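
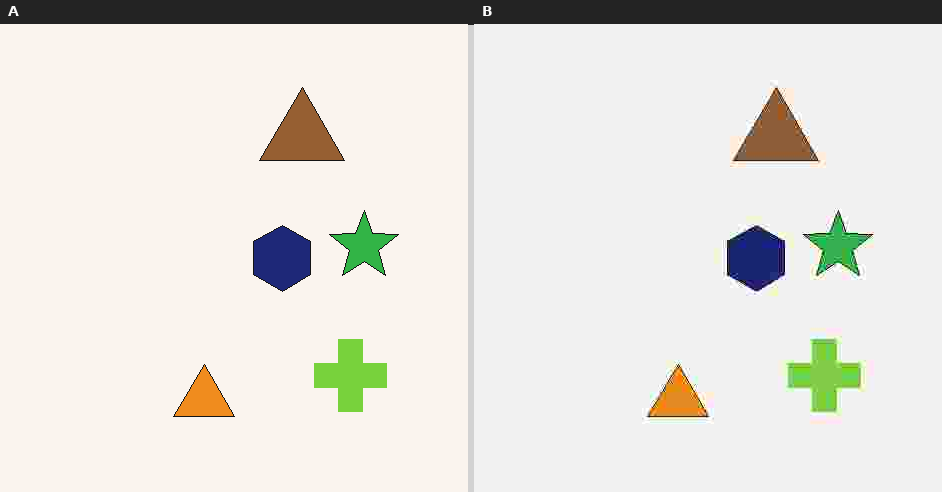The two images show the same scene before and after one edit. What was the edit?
It was degraded with heavy JPEG compression.

Blocky 8×8 compression artifacts appear around shape edges and the flat background shows ringing — characteristic JPEG degradation.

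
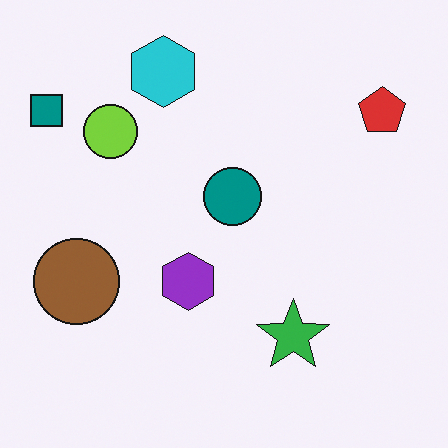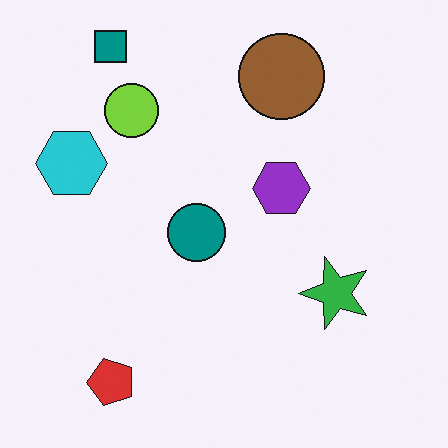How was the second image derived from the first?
The image was transposed (reflected across the top-left ↔ bottom-right diagonal).

Shapes have swapped their row and column positions — what was in the top-right is now in the bottom-left — a diagonal reflection.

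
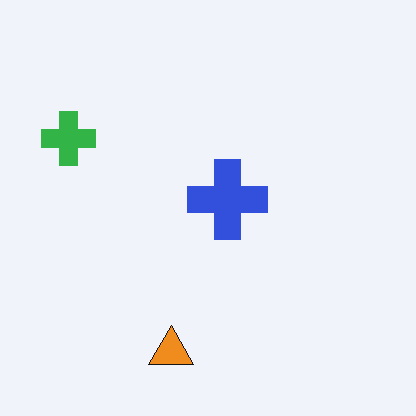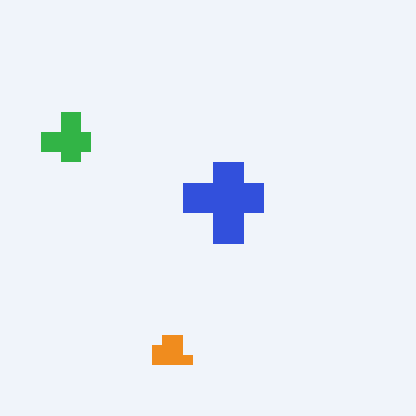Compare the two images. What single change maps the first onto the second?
This is the original image coarsely pixelated.

Shapes are reduced to large square blocks; fine edges and outlines are lost — a downscale-then-upscale (mosaic) effect.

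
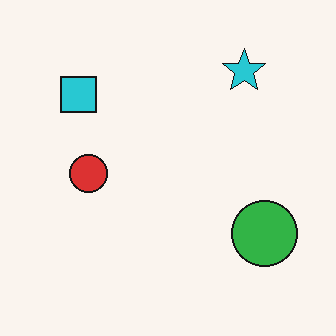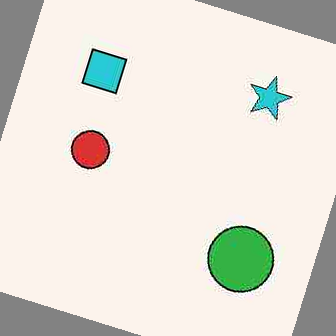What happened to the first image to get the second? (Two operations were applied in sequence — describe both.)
The transformation is: heavily JPEG-compressed with obvious blocking artifacts, then rotated clockwise by a moderate amount.

Blocky 8×8 compression artifacts appear around shape edges and the flat background shows ringing — characteristic JPEG degradation. Every shape is tilted by the same angle and the image corners show triangular fill wedges — a whole-image rotation by a non-right angle.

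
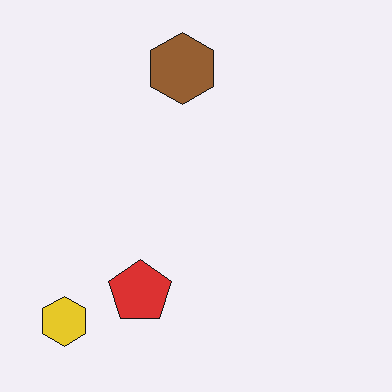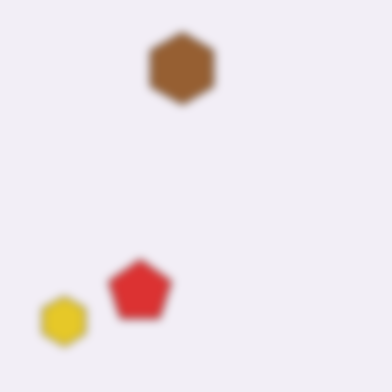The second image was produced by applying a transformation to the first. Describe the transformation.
The image was noticeably gaussian-blurred.

Shape edges and outlines are uniformly softened across the whole image.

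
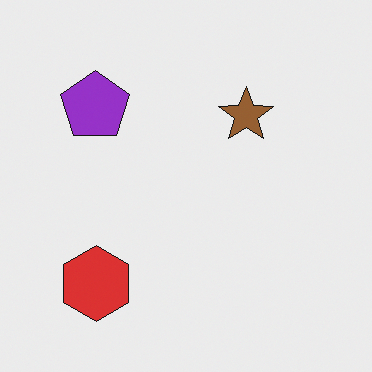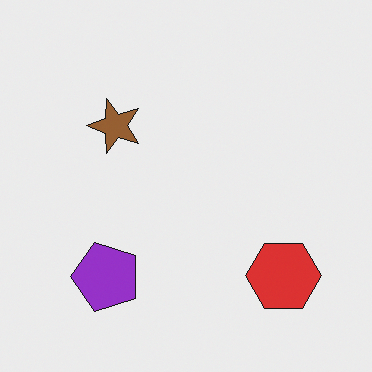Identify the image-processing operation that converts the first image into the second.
It was rotated 90° counter-clockwise.

The red hexagon sits in the bottom-left of the first image and the bottom-right of the second — consistent with a whole-image 90° counter-clockwise rotation.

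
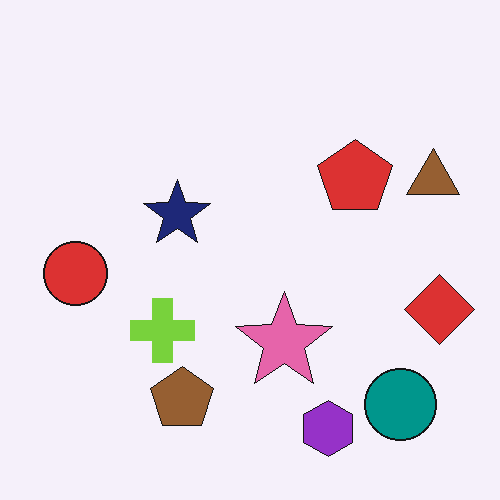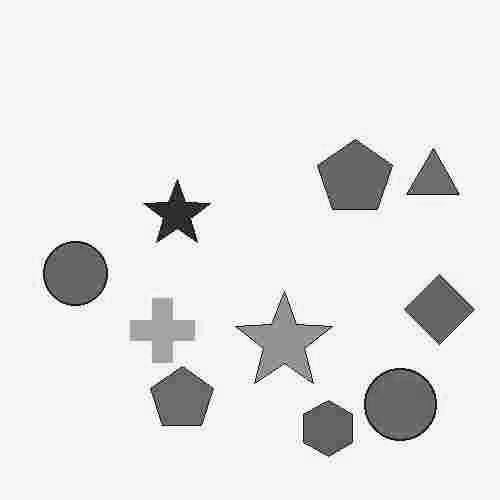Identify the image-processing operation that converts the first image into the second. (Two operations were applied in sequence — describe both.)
The transformation is: degraded with heavy JPEG compression, then converted to grayscale.

Blocky 8×8 compression artifacts appear around shape edges and the flat background shows ringing — characteristic JPEG degradation. All color is removed — every shape is now a shade of grey.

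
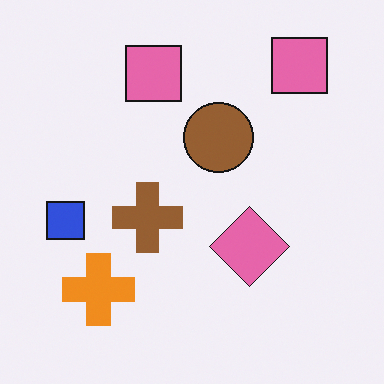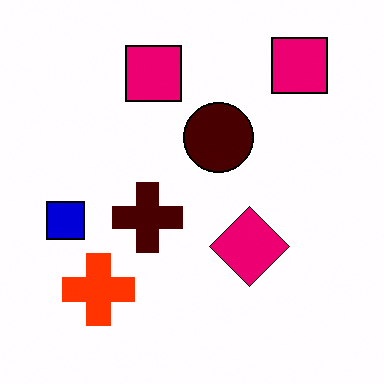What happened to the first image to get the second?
The transformation is: given much higher contrast.

Tones are pushed away from mid-grey across the whole image — a global contrast change.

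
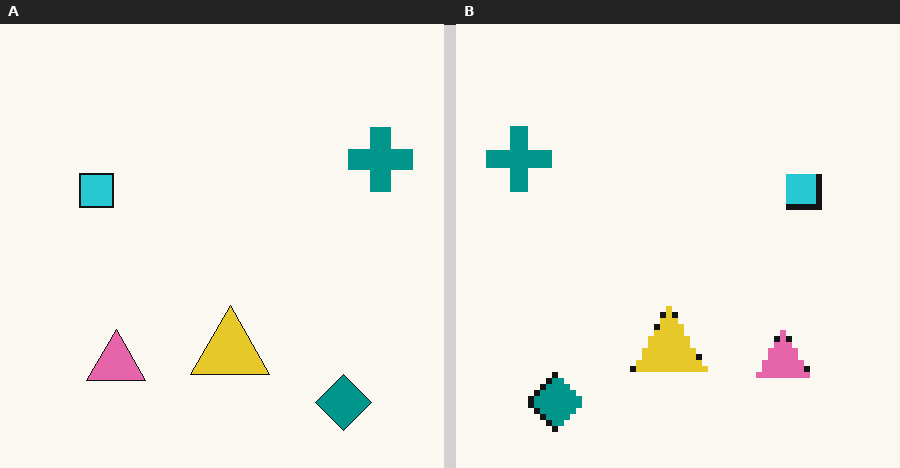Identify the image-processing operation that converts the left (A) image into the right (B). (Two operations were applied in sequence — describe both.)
It was flipped horizontally (left ↔ right), then pixelated into visible square blocks.

The teal cross is in the top-right of the left (A) image and the top-left of the right (B) — shapes on opposite sides of the vertical midline have swapped in a mirror flip. Shapes are reduced to large square blocks; fine edges and outlines are lost — a downscale-then-upscale (mosaic) effect.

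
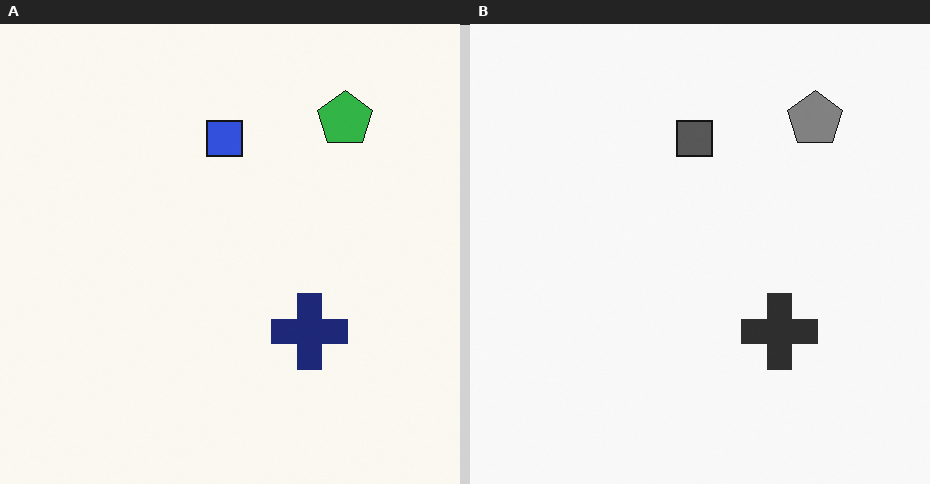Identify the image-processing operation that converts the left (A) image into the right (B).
This is the original image converted to grayscale.

All color is removed — every shape is now a shade of grey.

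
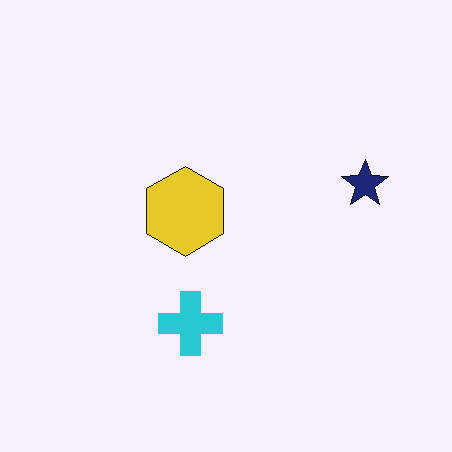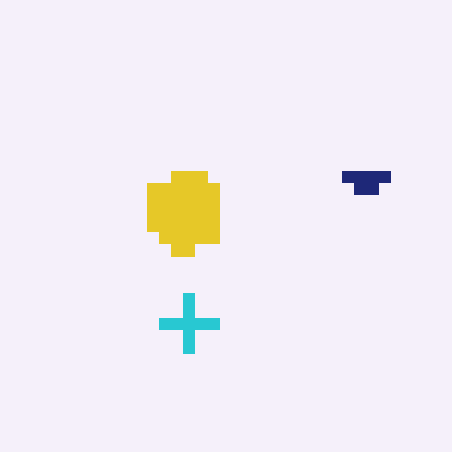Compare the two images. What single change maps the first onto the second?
Coarsely pixelated.

Shapes are reduced to large square blocks; fine edges and outlines are lost — a downscale-then-upscale (mosaic) effect.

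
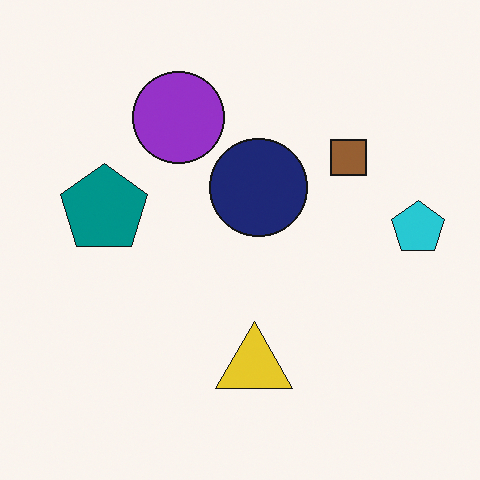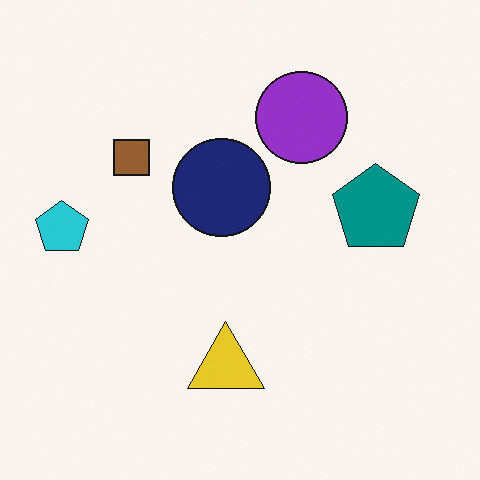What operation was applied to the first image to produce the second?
The second image is the first flipped horizontally (left ↔ right).

The cyan pentagon is in the right of the first image and the left of the second — shapes on opposite sides of the vertical midline have swapped in a mirror flip.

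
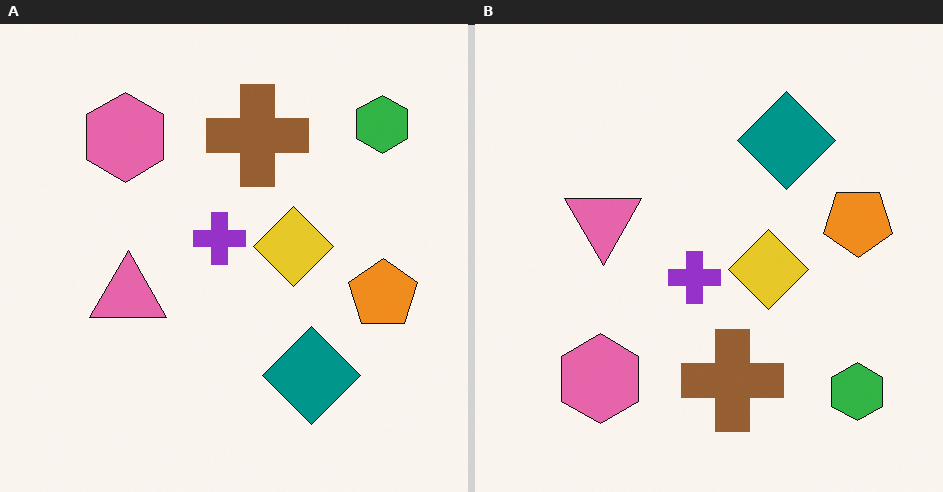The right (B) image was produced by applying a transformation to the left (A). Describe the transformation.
The right (B) image is the left (A) flipped vertically (top ↔ bottom).

The green hexagon is in the top-right of the left (A) image and the bottom-right of the right (B) — shapes on opposite sides of the horizontal midline have swapped in a mirror flip.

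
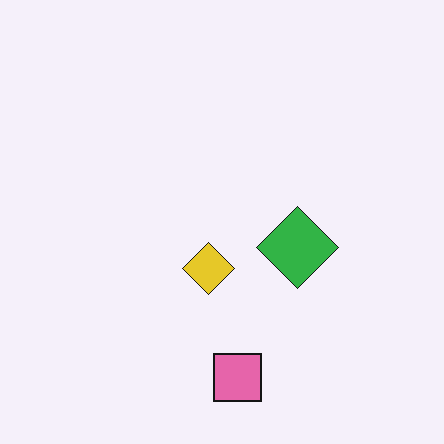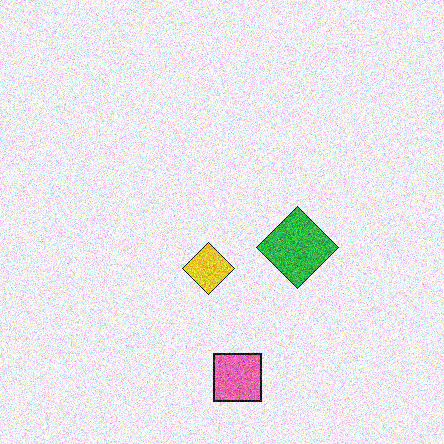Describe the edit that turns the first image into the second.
Degraded with strong gaussian noise.

Random speckle covers the whole image, including the flat background.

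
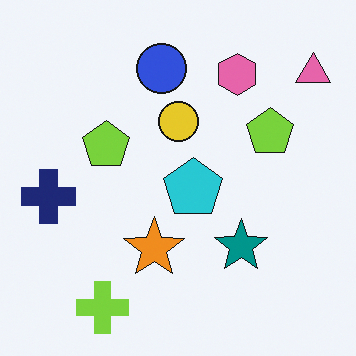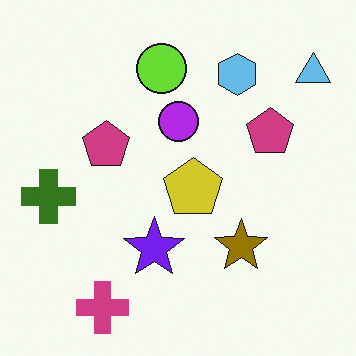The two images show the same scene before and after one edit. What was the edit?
The second image is the first hue-shifted through roughly half the color wheel.

Every shape's color has rotated by the same amount around the hue wheel — a uniform hue shift.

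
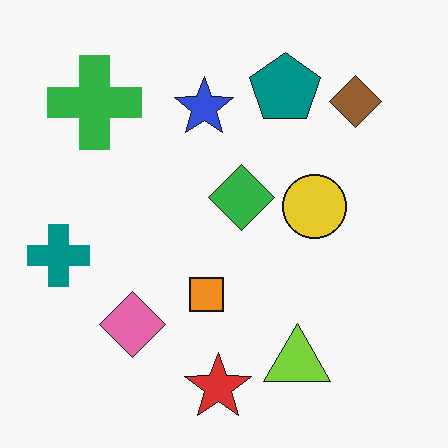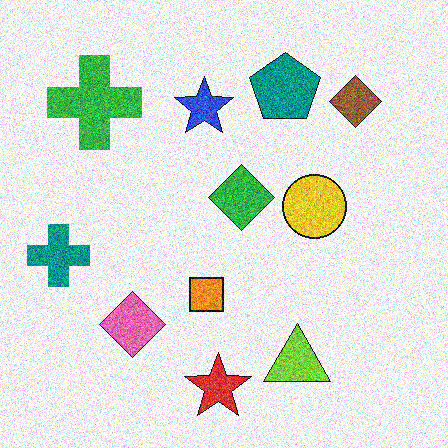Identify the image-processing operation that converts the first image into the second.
The image was degraded with strong gaussian noise.

Random speckle covers the whole image, including the flat background.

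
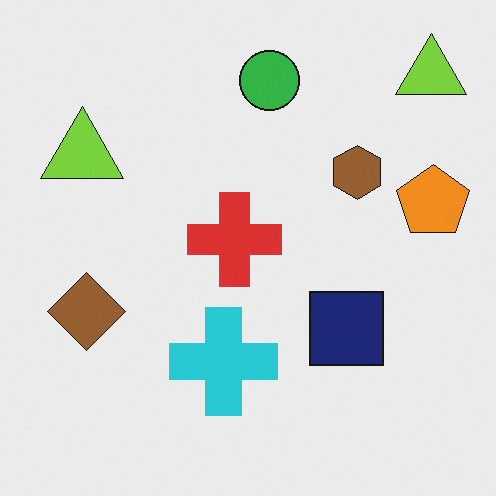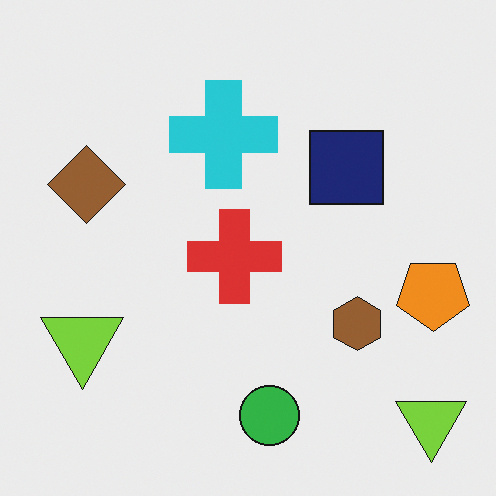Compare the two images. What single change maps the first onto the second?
It was flipped vertically (top ↔ bottom).

The green circle is in the top of the first image and the bottom of the second — shapes on opposite sides of the horizontal midline have swapped in a mirror flip.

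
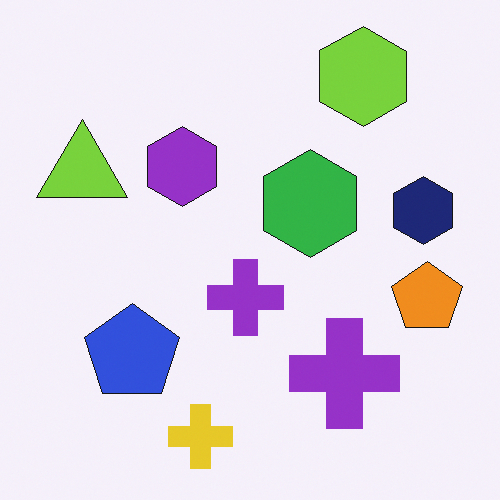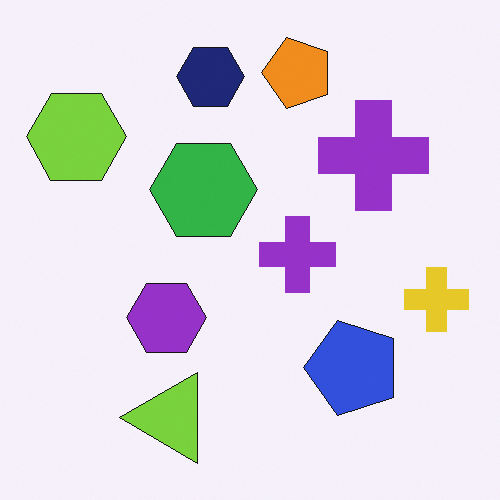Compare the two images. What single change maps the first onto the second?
The image was rotated 90° counter-clockwise.

The lime hexagon sits in the top-right of the first image and the top-left of the second — consistent with a whole-image 90° counter-clockwise rotation.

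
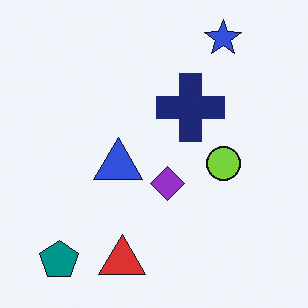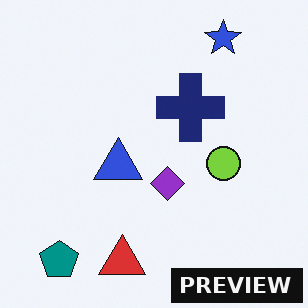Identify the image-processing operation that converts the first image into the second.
Watermarked with the text "PREVIEW" in the lower-right corner.

A dark label reading "PREVIEW" appears in the lower-right corner.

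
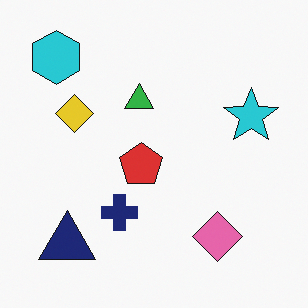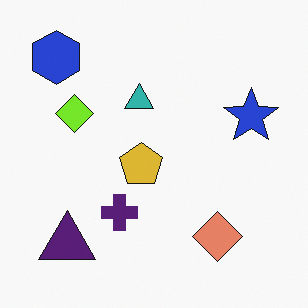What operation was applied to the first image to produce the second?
This is the original image hue-shifted slightly.

Every shape's color has rotated by the same amount around the hue wheel — a uniform hue shift.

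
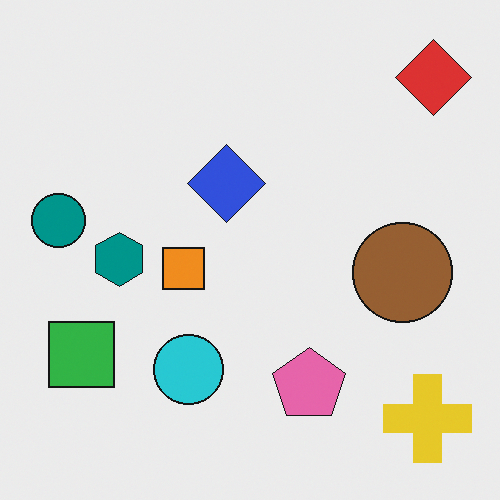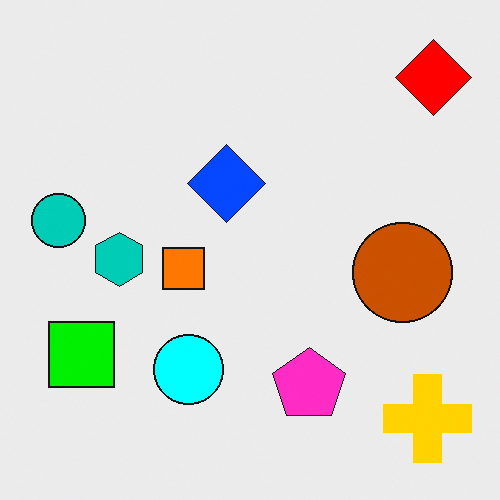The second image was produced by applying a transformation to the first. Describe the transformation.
This is the original image heavily oversaturated.

All colors are more vivid — a global saturation change.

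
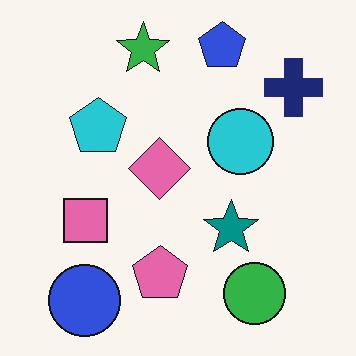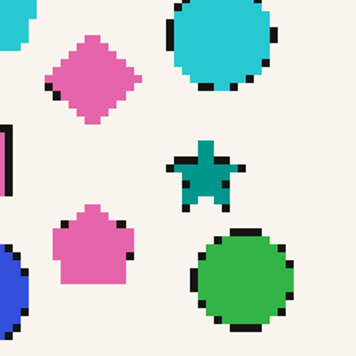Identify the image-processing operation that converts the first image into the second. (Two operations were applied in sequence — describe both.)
It was lightly pixelated (a mild mosaic effect), then cropped slightly and scaled back up.

Shapes are reduced to large square blocks; fine edges and outlines are lost — a downscale-then-upscale (mosaic) effect. The visible shapes are larger and the field of view is narrower; shapes near the original edges may be partly or wholly outside the frame — a crop-and-rescale.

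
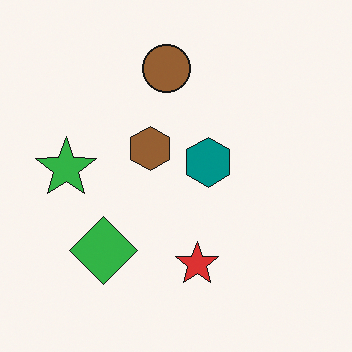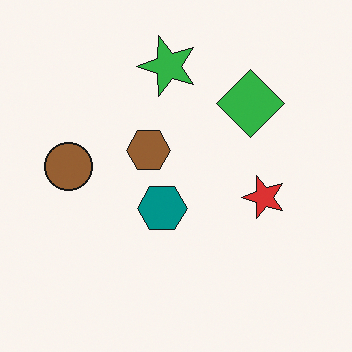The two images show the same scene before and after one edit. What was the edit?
It was transposed (reflected across the top-left ↔ bottom-right diagonal).

Shapes have swapped their row and column positions — what was in the top-right is now in the bottom-left — a diagonal reflection.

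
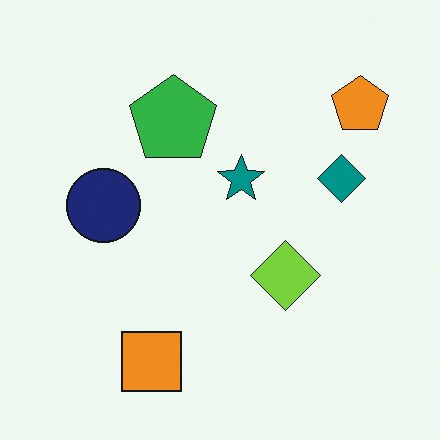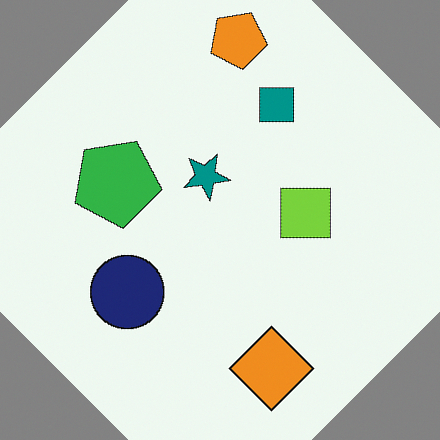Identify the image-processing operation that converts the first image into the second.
It was rotated counter-clockwise by a large amount — several tens of degrees.

Every shape is tilted by the same angle and the image corners show triangular fill wedges — a whole-image rotation by a non-right angle.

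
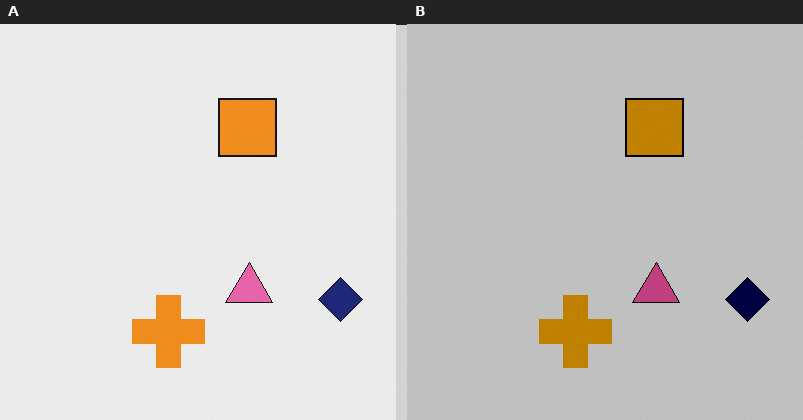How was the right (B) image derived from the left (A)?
This is the original image aggressively posterized.

Each flat color has snapped to a coarser quantized level — most visibly, the near-white background has dropped to a flat grey.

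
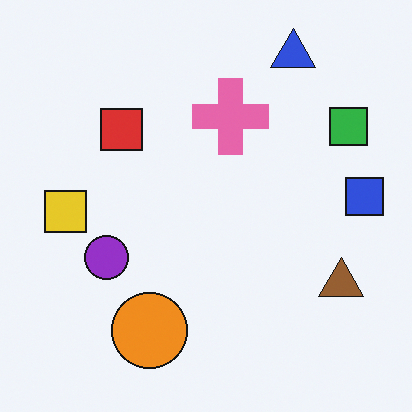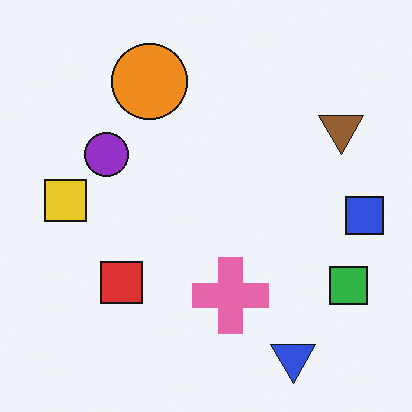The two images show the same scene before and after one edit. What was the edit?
This is the original image flipped vertically (top ↔ bottom).

The blue triangle is in the top-right of the first image and the bottom-right of the second — shapes on opposite sides of the horizontal midline have swapped in a mirror flip.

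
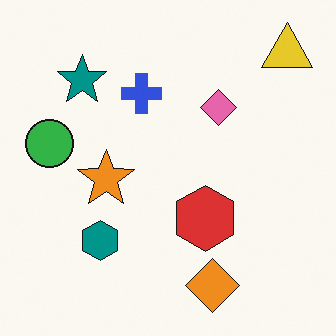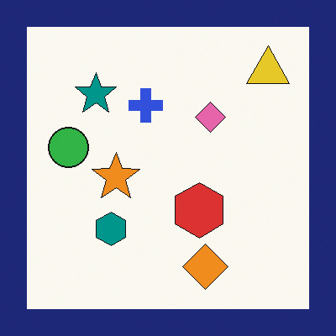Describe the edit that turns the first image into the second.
The image was framed with a navy border.

A solid navy frame runs around the edge of the second image, with the content slightly shrunk inside it.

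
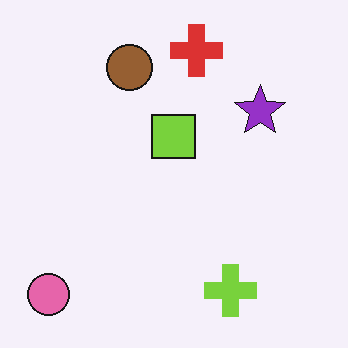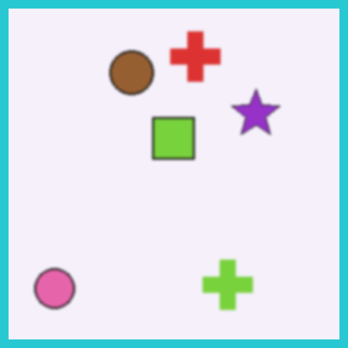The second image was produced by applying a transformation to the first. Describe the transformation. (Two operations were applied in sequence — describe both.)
This is the original image given a subtle gaussian blur, then framed with a cyan border.

Shape edges and outlines are uniformly softened across the whole image. A solid cyan frame runs around the edge of the second image, with the content slightly shrunk inside it.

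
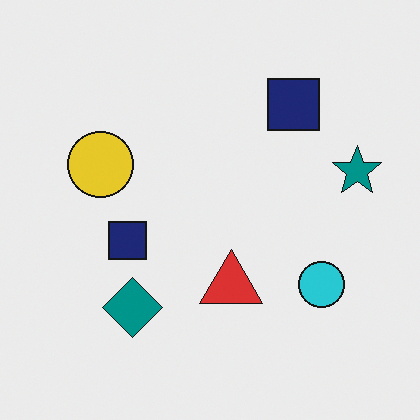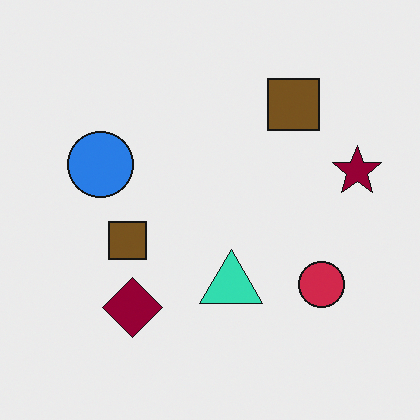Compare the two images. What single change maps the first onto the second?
It was hue-shifted by a large amount.

Every shape's color has rotated by the same amount around the hue wheel — a uniform hue shift.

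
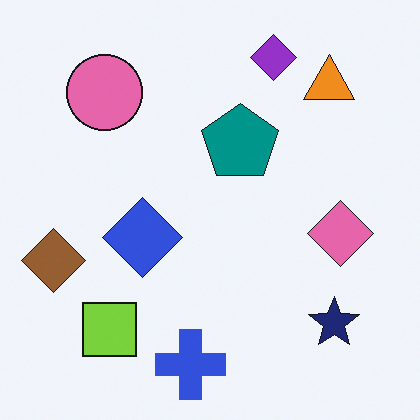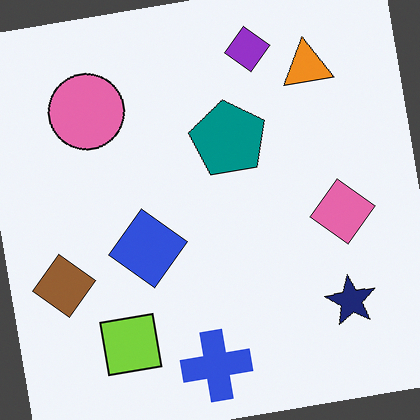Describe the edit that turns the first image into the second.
The transformation is: rotated counter-clockwise by a slight angle.

Every shape is tilted by the same angle and the image corners show triangular fill wedges — a whole-image rotation by a non-right angle.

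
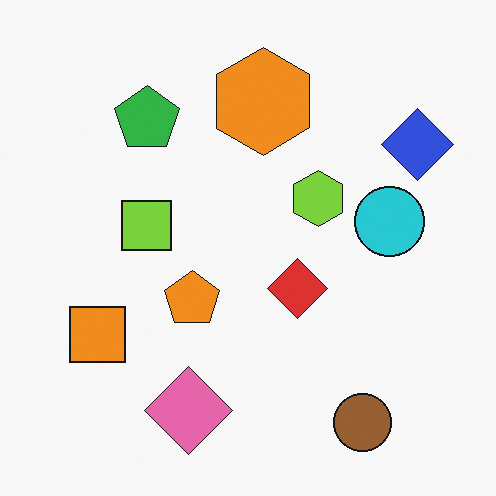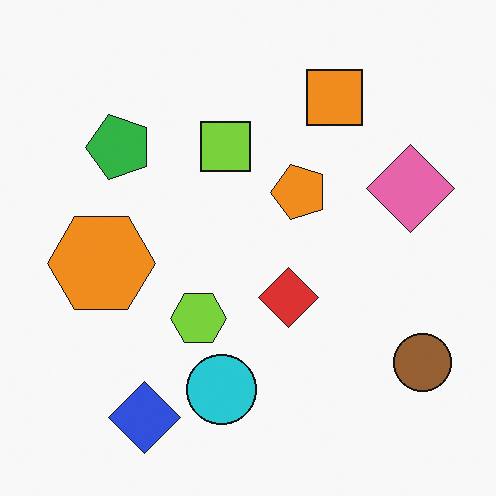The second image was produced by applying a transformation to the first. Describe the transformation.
It was transposed (reflected across the top-left ↔ bottom-right diagonal).

Shapes have swapped their row and column positions — what was in the top-right is now in the bottom-left — a diagonal reflection.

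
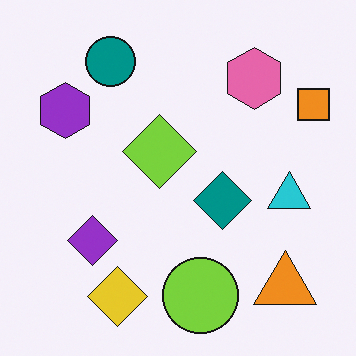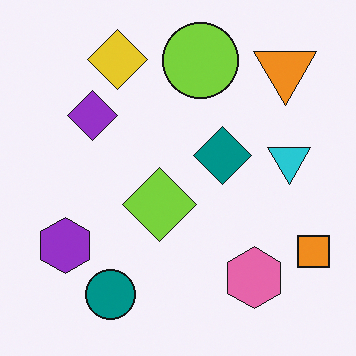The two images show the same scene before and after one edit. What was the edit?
The image was flipped vertically (top ↔ bottom).

The yellow diamond is in the bottom-left of the first image and the top-left of the second — shapes on opposite sides of the horizontal midline have swapped in a mirror flip.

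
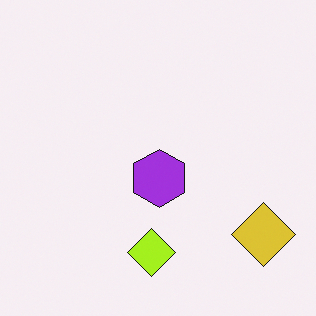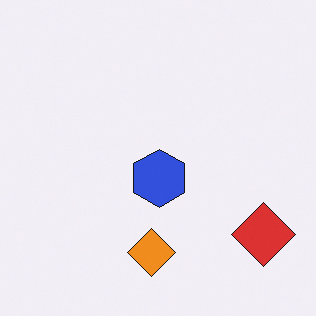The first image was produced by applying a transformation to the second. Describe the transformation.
This is the original image hue-shifted slightly.

Every shape's color has rotated by the same amount around the hue wheel — a uniform hue shift.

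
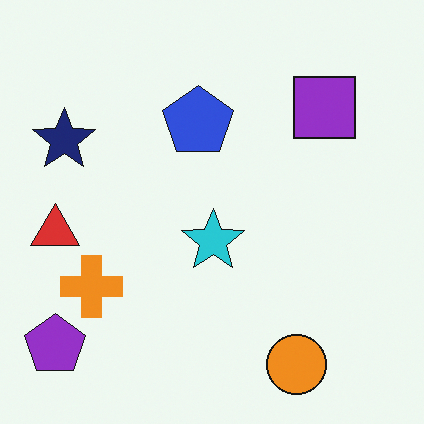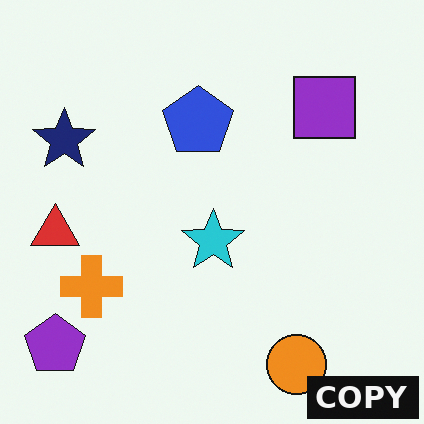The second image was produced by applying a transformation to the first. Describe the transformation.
The image was watermarked with the text "COPY" in the lower-right corner.

A dark label reading "COPY" appears in the lower-right corner.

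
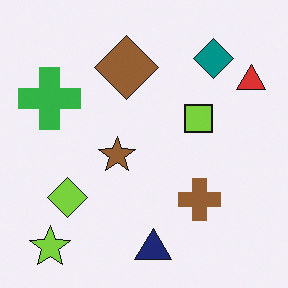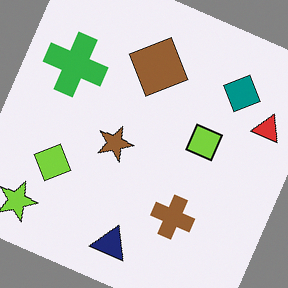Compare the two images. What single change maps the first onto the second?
It was rotated clockwise by a moderate amount.

Every shape is tilted by the same angle and the image corners show triangular fill wedges — a whole-image rotation by a non-right angle.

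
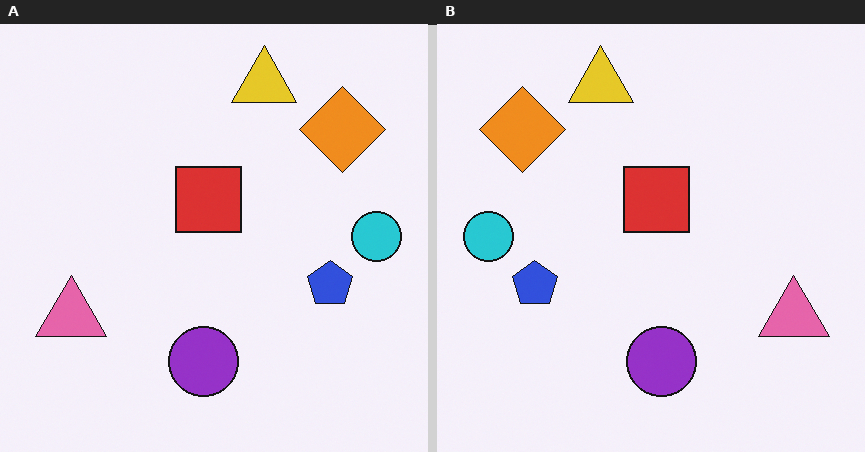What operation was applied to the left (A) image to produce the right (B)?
The transformation is: flipped horizontally (left ↔ right).

The cyan circle is in the right of the left (A) image and the left of the right (B) — shapes on opposite sides of the vertical midline have swapped in a mirror flip.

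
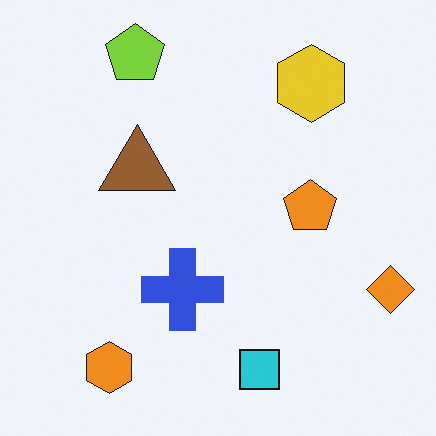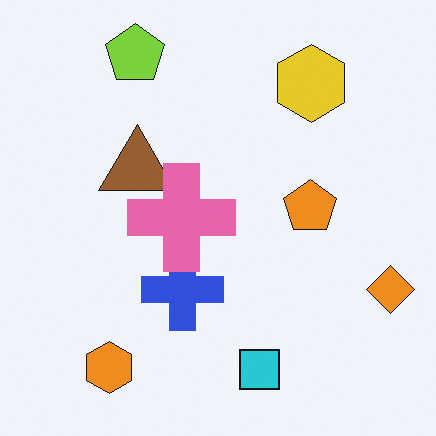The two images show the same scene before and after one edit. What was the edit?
Overlaid with an additional pink cross.

A pink cross appears in the second image that is absent from the first.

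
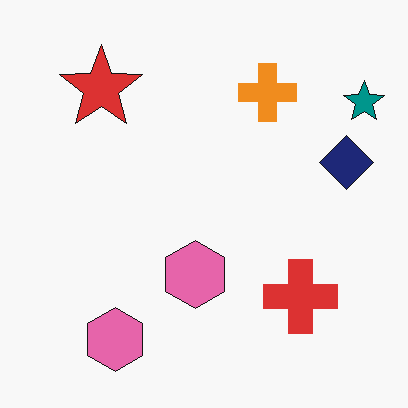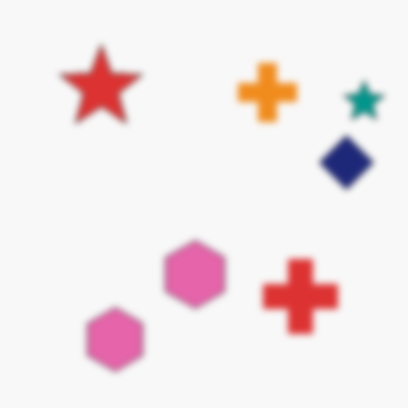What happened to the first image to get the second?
This is the original image moderately blurred.

Shape edges and outlines are uniformly softened across the whole image.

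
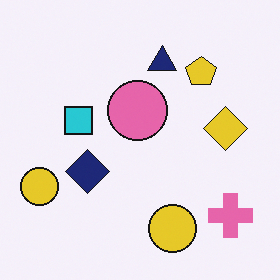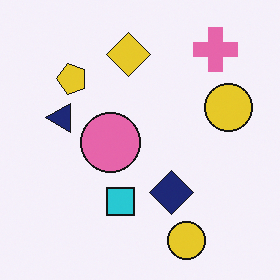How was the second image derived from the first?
The second image is the first rotated 90° counter-clockwise.

The pink cross sits in the bottom-right of the first image and the top-right of the second — consistent with a whole-image 90° counter-clockwise rotation.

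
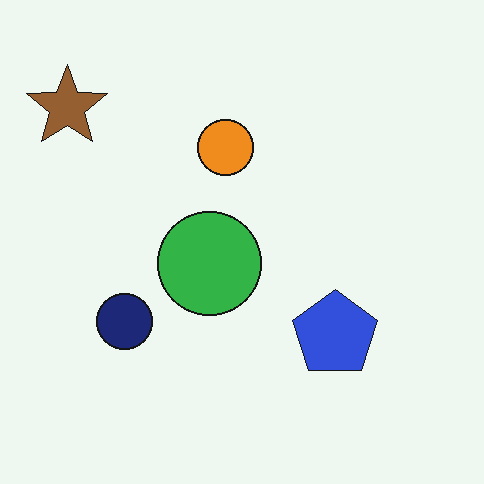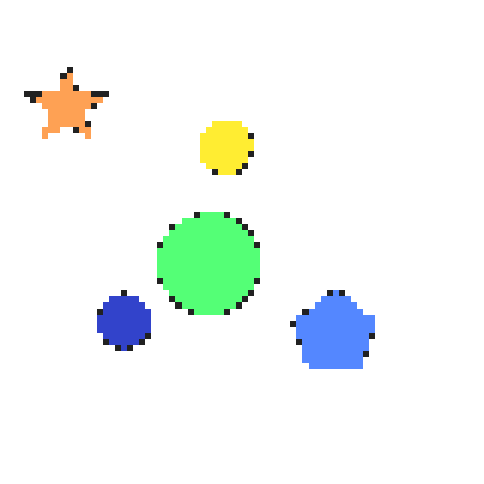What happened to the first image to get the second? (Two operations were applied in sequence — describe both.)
The second image is the first substantially brightened, then pixelated into visible square blocks.

Every pixel — background and shapes alike — is uniformly brightened. Shapes are reduced to large square blocks; fine edges and outlines are lost — a downscale-then-upscale (mosaic) effect.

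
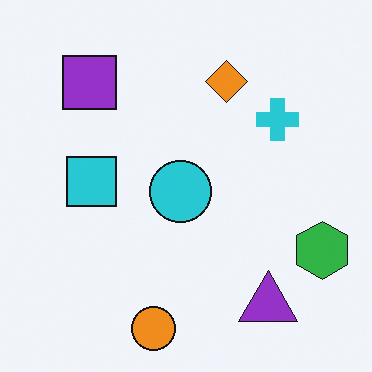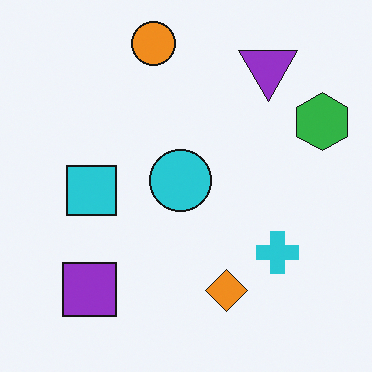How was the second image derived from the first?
The transformation is: flipped vertically (top ↔ bottom).

The orange circle is in the bottom of the first image and the top of the second — shapes on opposite sides of the horizontal midline have swapped in a mirror flip.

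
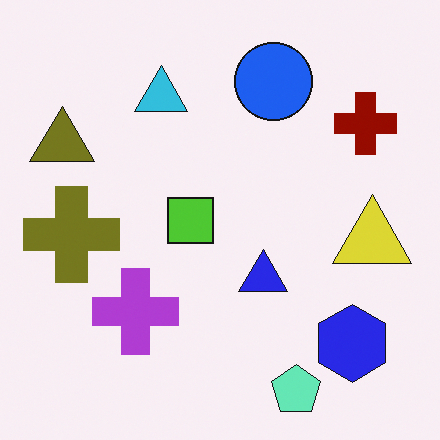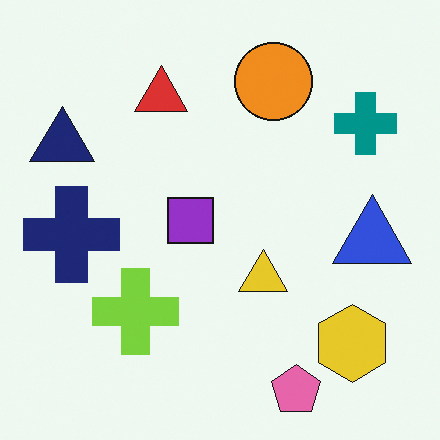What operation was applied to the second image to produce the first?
The transformation is: hue-shifted through roughly half the color wheel.

Every shape's color has rotated by the same amount around the hue wheel — a uniform hue shift.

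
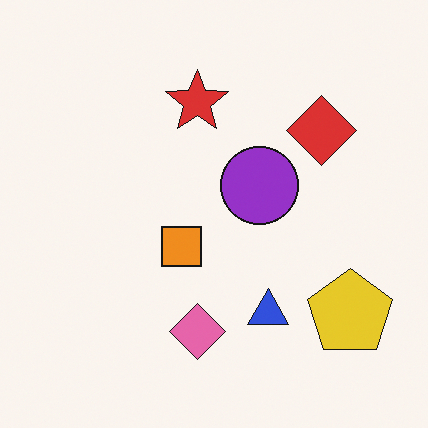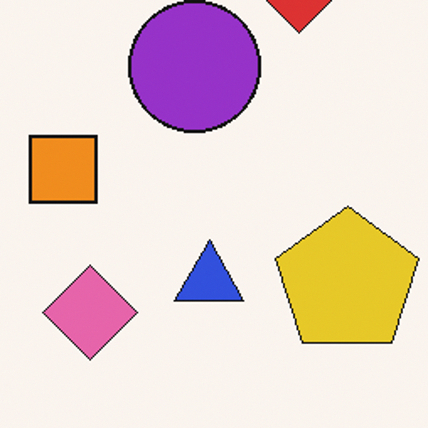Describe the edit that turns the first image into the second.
The transformation is: cropped to a noticeably smaller region and rescaled.

The visible shapes are larger and the field of view is narrower; shapes near the original edges may be partly or wholly outside the frame — a crop-and-rescale.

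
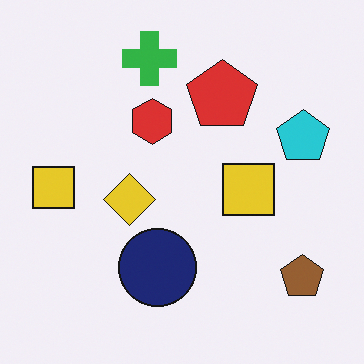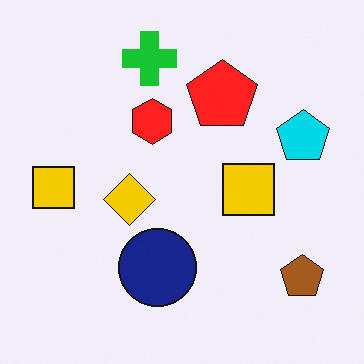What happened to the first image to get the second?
The second image is the first slightly oversaturated.

All colors are more vivid — a global saturation change.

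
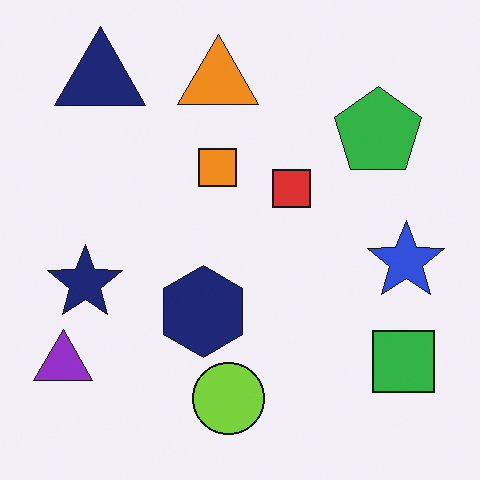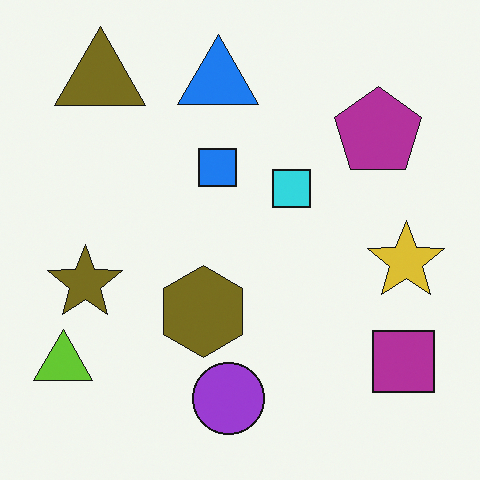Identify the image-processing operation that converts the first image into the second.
Hue-shifted through roughly half the color wheel.

Every shape's color has rotated by the same amount around the hue wheel — a uniform hue shift.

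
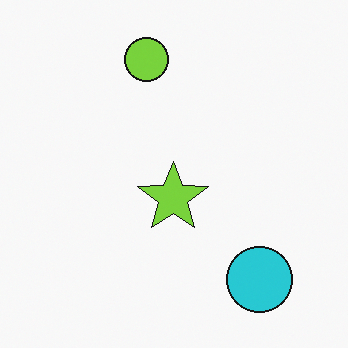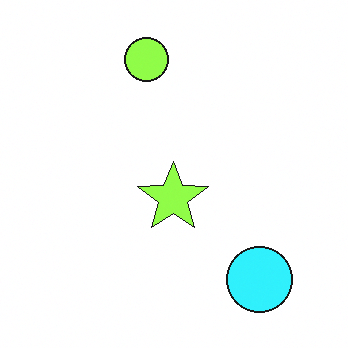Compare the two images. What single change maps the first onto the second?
The second image is the first brightened a little.

Every pixel — background and shapes alike — is uniformly brightened.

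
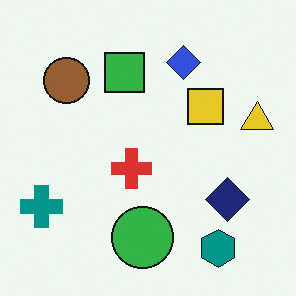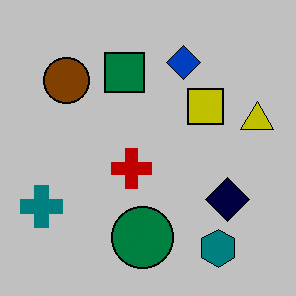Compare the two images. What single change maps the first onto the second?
The second image is the first aggressively posterized.

Each flat color has snapped to a coarser quantized level — most visibly, the near-white background has dropped to a flat grey.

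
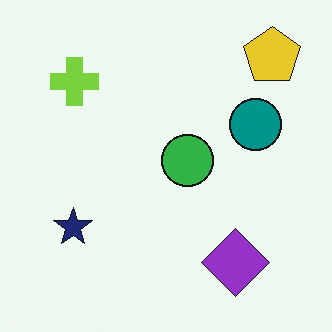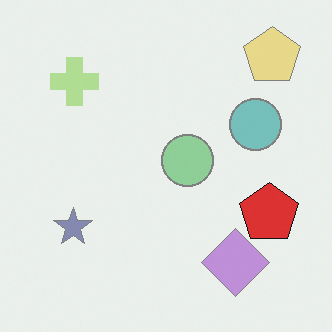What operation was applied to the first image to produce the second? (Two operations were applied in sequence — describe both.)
The image was given much lower contrast, then overlaid with an additional red pentagon.

Tones are pushed toward mid-grey across the whole image — a global contrast change. A red pentagon appears in the second image that is absent from the first.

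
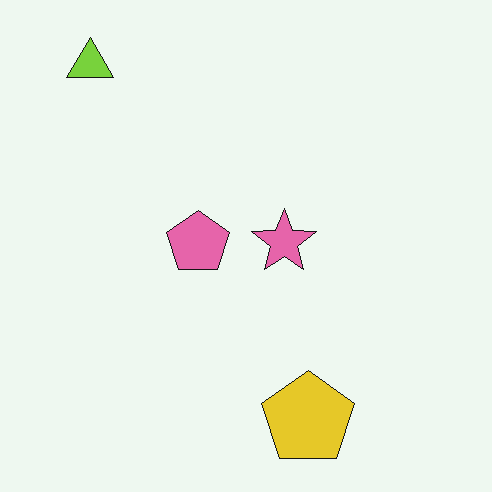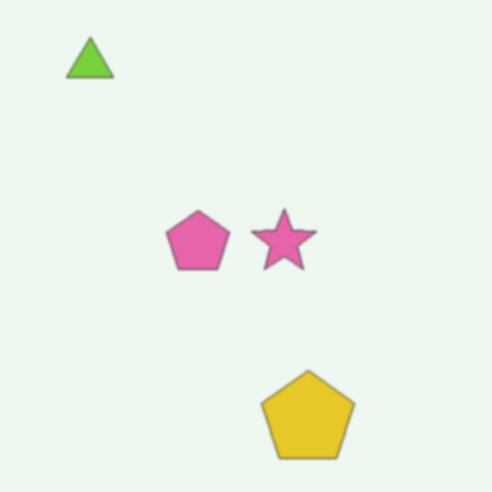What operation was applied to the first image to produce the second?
The transformation is: given a subtle gaussian blur.

Shape edges and outlines are uniformly softened across the whole image.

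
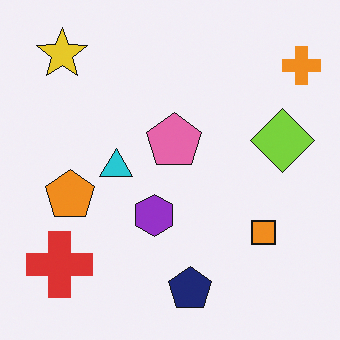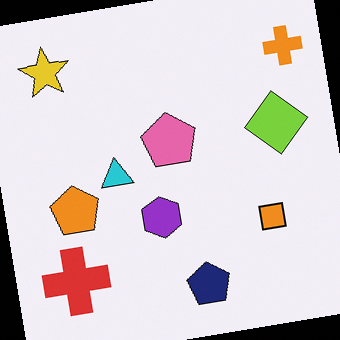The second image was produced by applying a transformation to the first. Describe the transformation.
The transformation is: rotated counter-clockwise by a few degrees.

Every shape is tilted by the same angle and the image corners show triangular fill wedges — a whole-image rotation by a non-right angle.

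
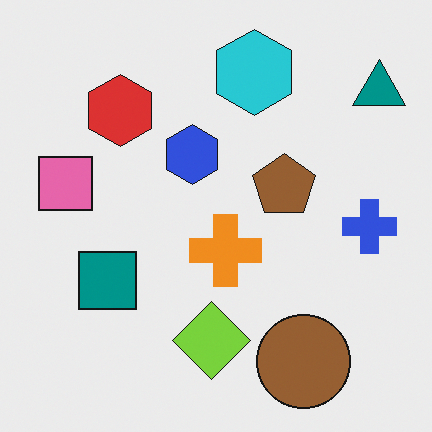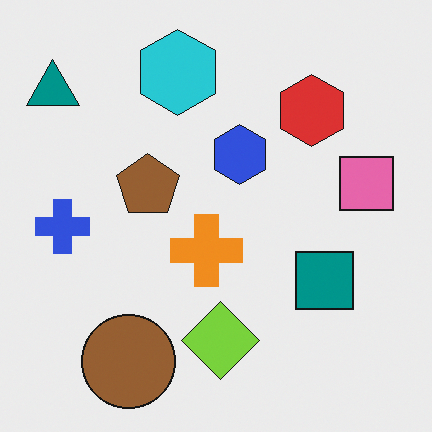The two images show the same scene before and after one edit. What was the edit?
The image was flipped horizontally (left ↔ right).

The teal triangle is in the top-right of the first image and the top-left of the second — shapes on opposite sides of the vertical midline have swapped in a mirror flip.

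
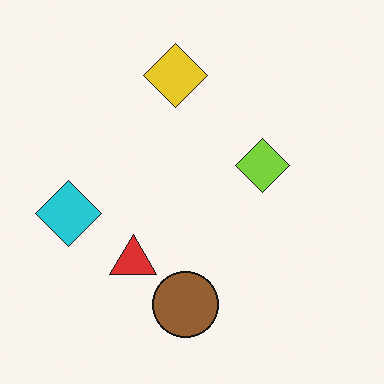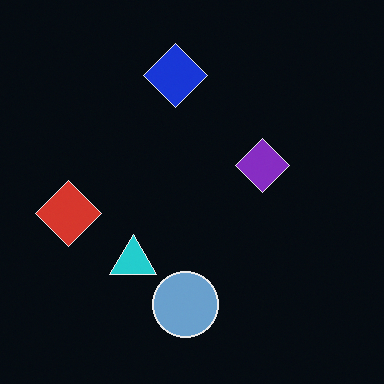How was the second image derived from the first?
It was color-inverted (negative).

The light background has become dark and every shape's color is its complement — a photographic negative.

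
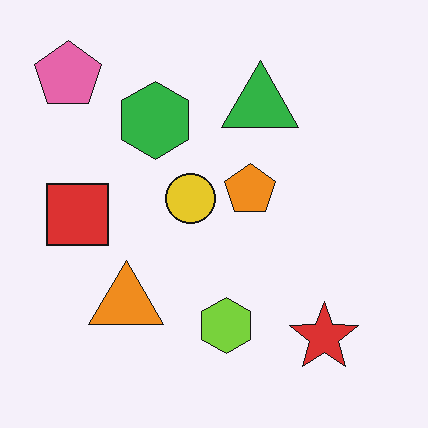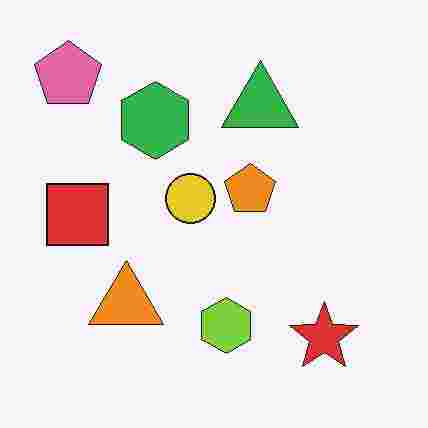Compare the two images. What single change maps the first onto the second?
The second image is the first degraded with heavy JPEG compression.

Blocky 8×8 compression artifacts appear around shape edges and the flat background shows ringing — characteristic JPEG degradation.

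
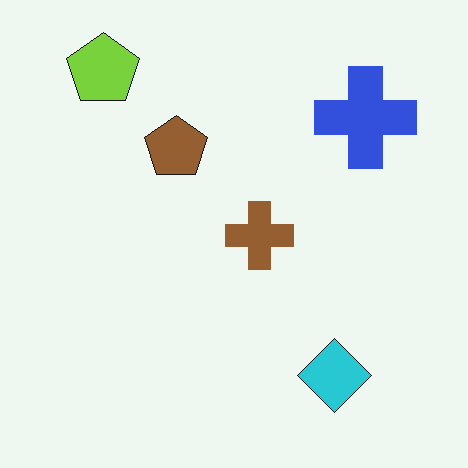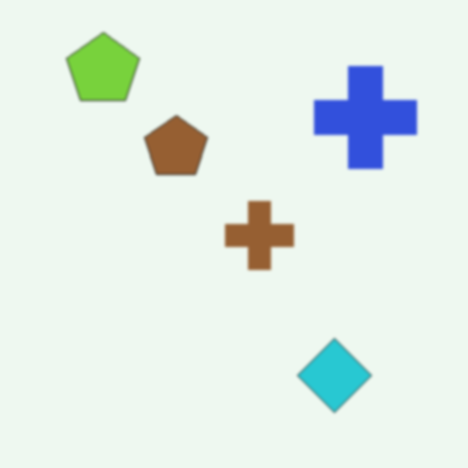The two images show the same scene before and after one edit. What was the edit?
The image was given a subtle gaussian blur.

Shape edges and outlines are uniformly softened across the whole image.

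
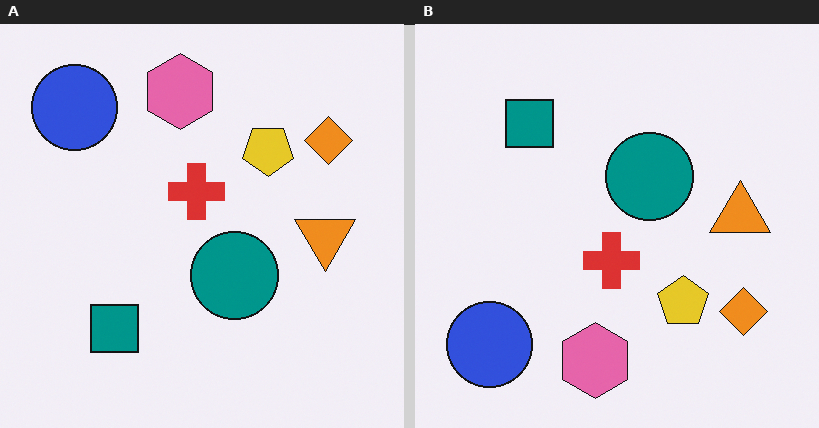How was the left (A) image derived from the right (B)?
The image was flipped vertically (top ↔ bottom).

The pink hexagon is in the bottom of the right (B) image and the top of the left (A) — shapes on opposite sides of the horizontal midline have swapped in a mirror flip.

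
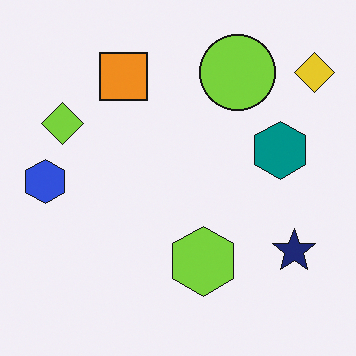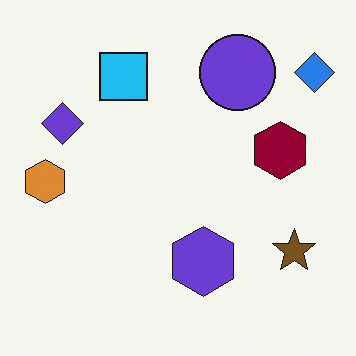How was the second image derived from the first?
The transformation is: hue-shifted through roughly half the color wheel.

Every shape's color has rotated by the same amount around the hue wheel — a uniform hue shift.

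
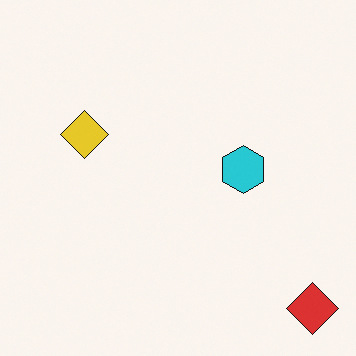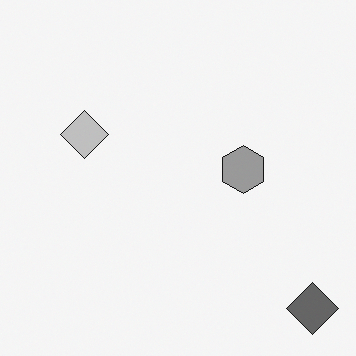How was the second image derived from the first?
The second image is the first converted to grayscale.

All color is removed — every shape is now a shade of grey.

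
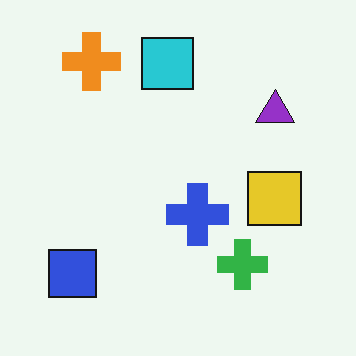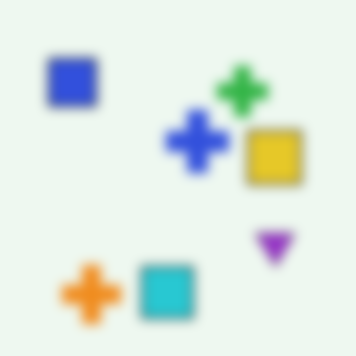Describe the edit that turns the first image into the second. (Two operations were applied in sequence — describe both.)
The image was flipped vertically (top ↔ bottom), then strongly gaussian-blurred.

The orange cross is in the top-left of the first image and the bottom-left of the second — shapes on opposite sides of the horizontal midline have swapped in a mirror flip. Shape edges and outlines are uniformly softened across the whole image.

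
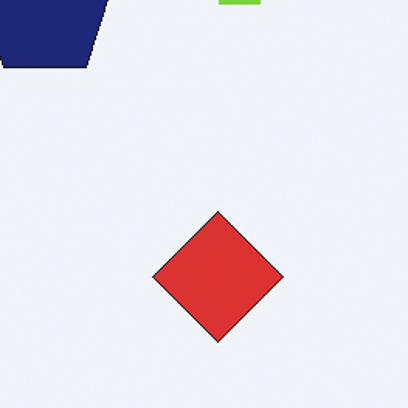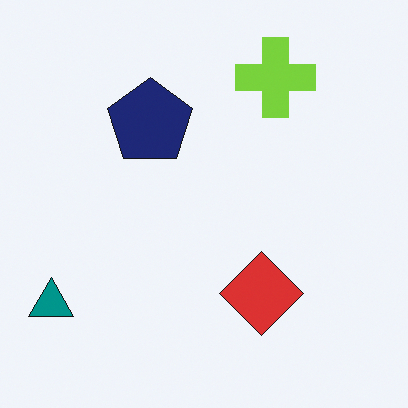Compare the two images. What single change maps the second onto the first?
The first image is the second cropped to a modestly smaller region and rescaled.

The visible shapes are larger and the field of view is narrower; shapes near the original edges may be partly or wholly outside the frame — a crop-and-rescale.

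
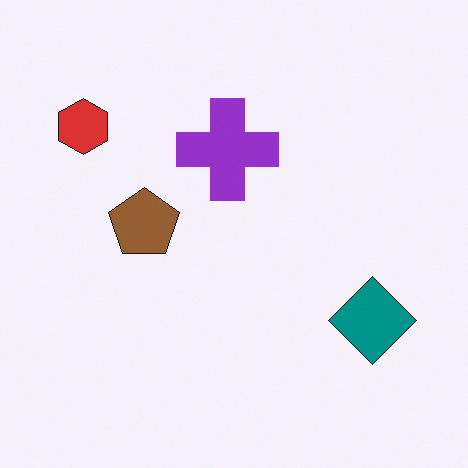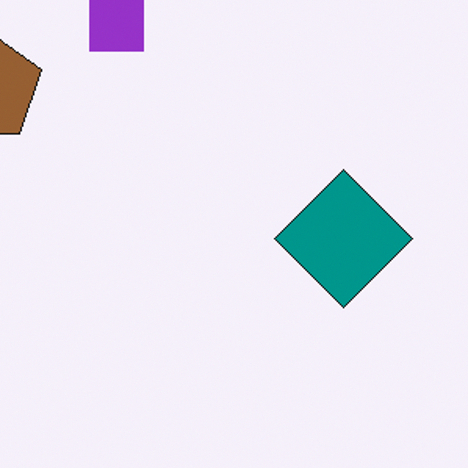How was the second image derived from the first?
The image was cropped to a modestly smaller region and rescaled.

The visible shapes are larger and the field of view is narrower; shapes near the original edges may be partly or wholly outside the frame — a crop-and-rescale.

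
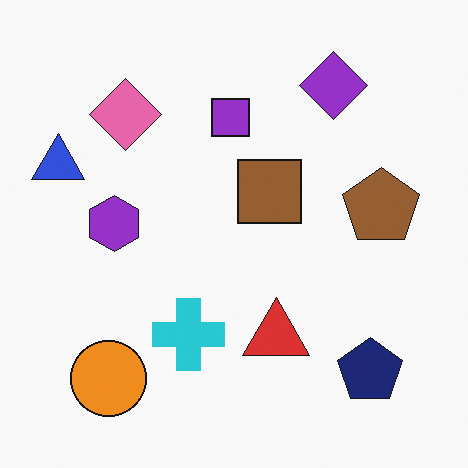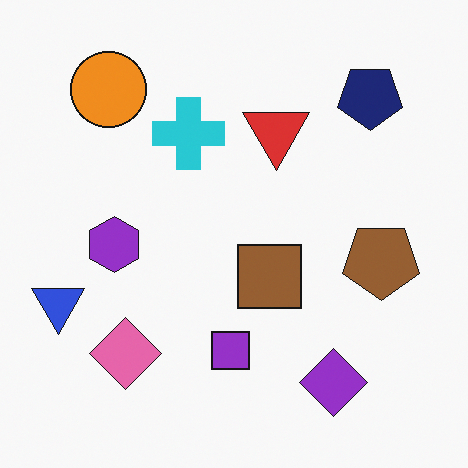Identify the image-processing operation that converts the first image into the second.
Flipped vertically (top ↔ bottom).

The purple diamond is in the top-right of the first image and the bottom-right of the second — shapes on opposite sides of the horizontal midline have swapped in a mirror flip.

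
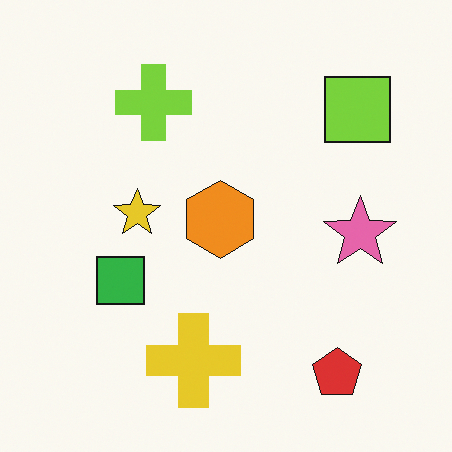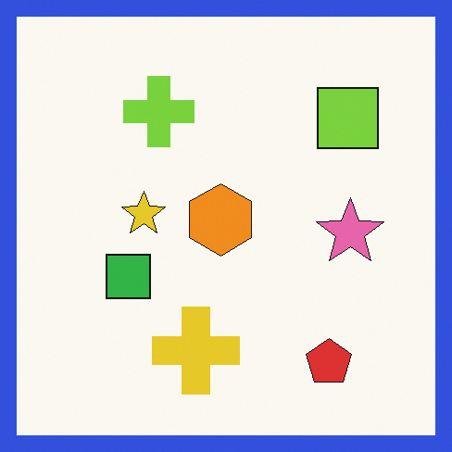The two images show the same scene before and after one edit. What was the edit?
The second image is the first framed with a blue border.

A solid blue frame runs around the edge of the second image, with the content slightly shrunk inside it.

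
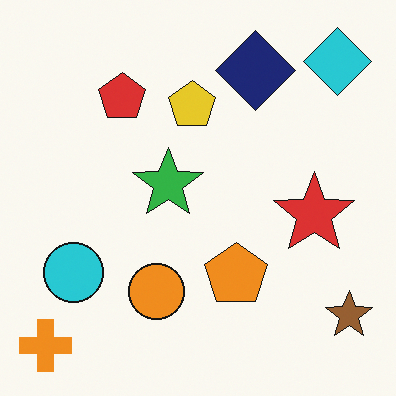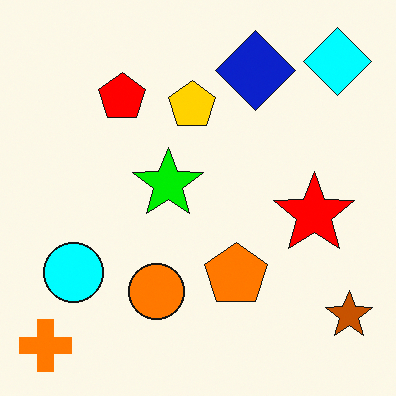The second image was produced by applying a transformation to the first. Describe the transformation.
The second image is the first made much more vivid (saturation change).

All colors are more vivid — a global saturation change.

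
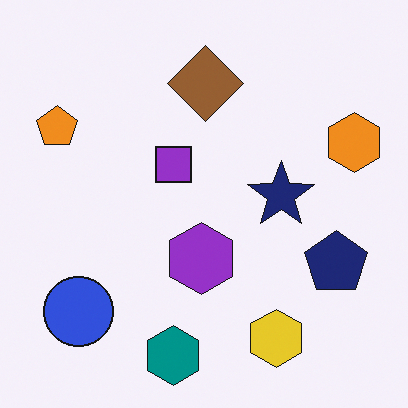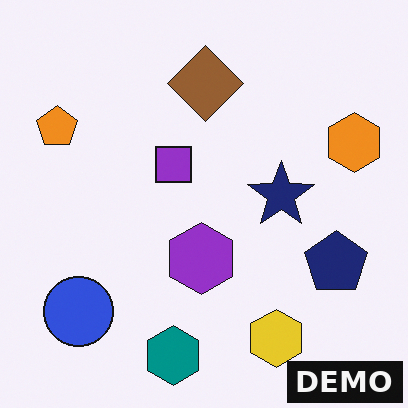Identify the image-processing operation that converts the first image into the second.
The image was watermarked with the text "DEMO" in the lower-right corner.

A dark label reading "DEMO" appears in the lower-right corner.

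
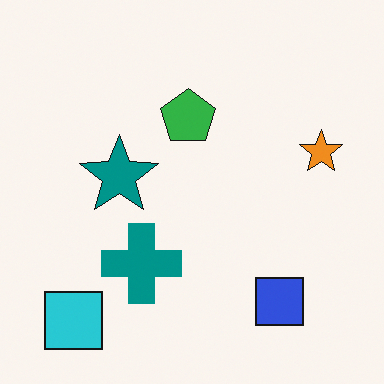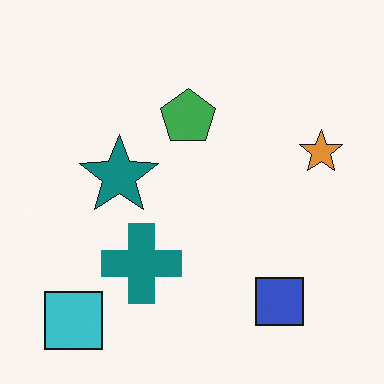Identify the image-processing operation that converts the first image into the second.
Slightly desaturated.

All colors are more muted and greyish — a global saturation change.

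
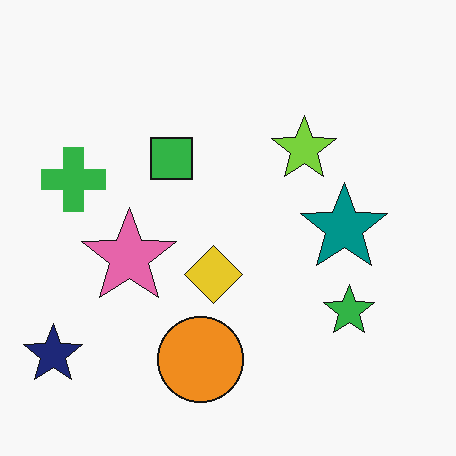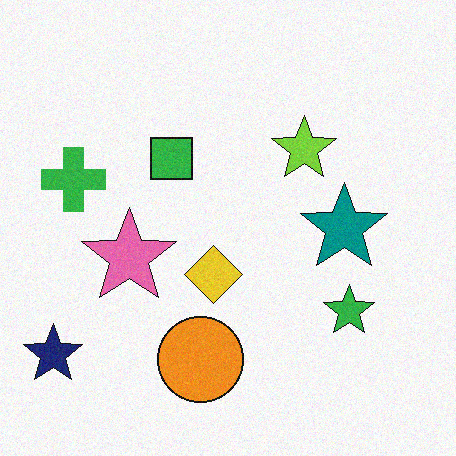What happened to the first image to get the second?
Degraded with a light layer of grain.

Random speckle covers the whole image, including the flat background.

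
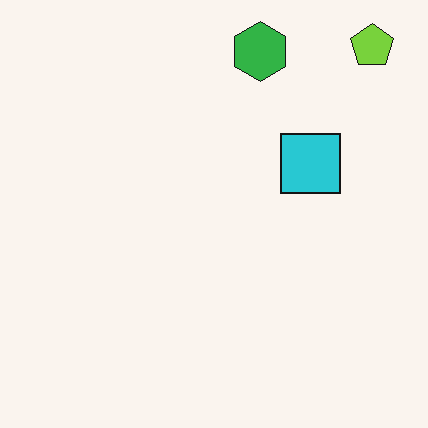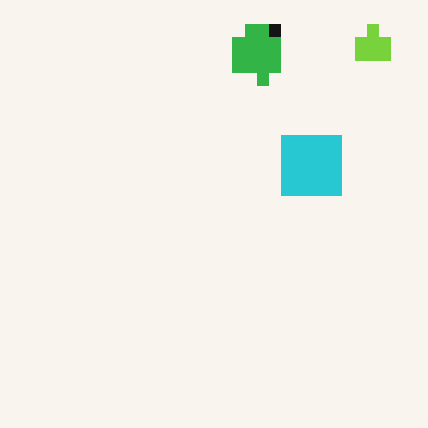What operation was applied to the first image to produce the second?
The transformation is: coarsely pixelated.

Shapes are reduced to large square blocks; fine edges and outlines are lost — a downscale-then-upscale (mosaic) effect.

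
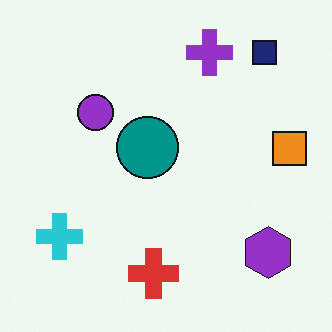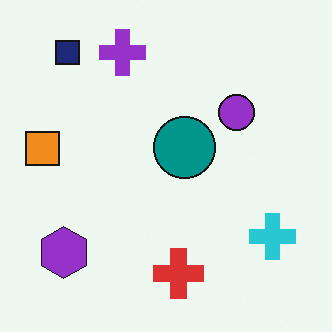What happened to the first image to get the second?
This is the original image flipped horizontally (left ↔ right).

The orange square is in the right of the first image and the left of the second — shapes on opposite sides of the vertical midline have swapped in a mirror flip.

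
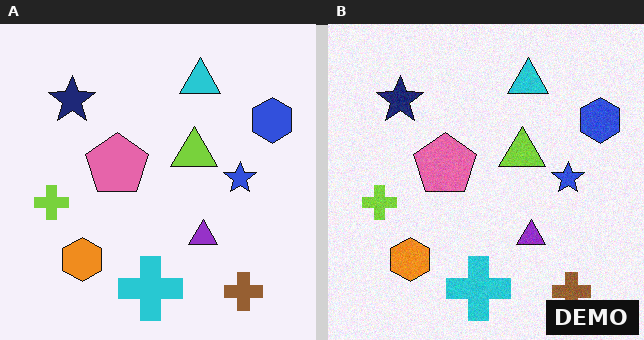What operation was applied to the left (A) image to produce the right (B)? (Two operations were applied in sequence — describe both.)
The image was degraded with a light layer of grain, then watermarked with the text "DEMO" in the lower-right corner.

Random speckle covers the whole image, including the flat background. A dark label reading "DEMO" appears in the lower-right corner.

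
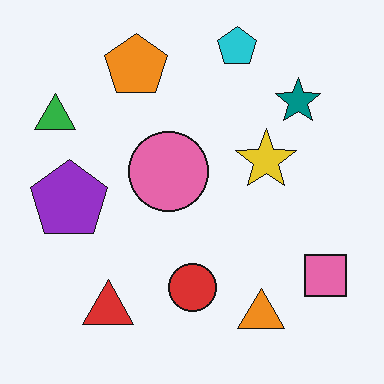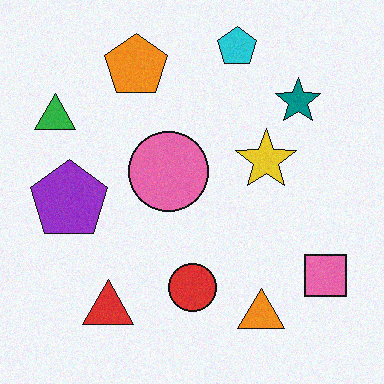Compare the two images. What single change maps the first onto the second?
The image was degraded with a light layer of grain.

Random speckle covers the whole image, including the flat background.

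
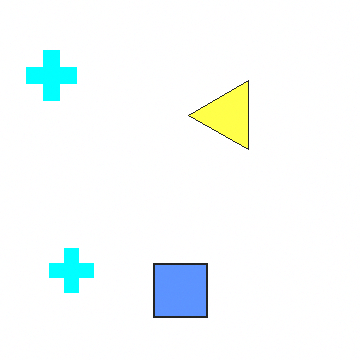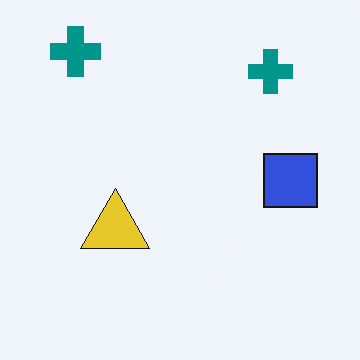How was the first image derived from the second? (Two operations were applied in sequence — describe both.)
The first image is the second noticeably brightened, then transposed (reflected across the top-left ↔ bottom-right diagonal).

Every pixel — background and shapes alike — is uniformly brightened. Shapes have swapped their row and column positions — what was in the top-right is now in the bottom-left — a diagonal reflection.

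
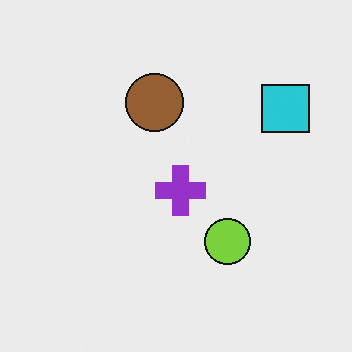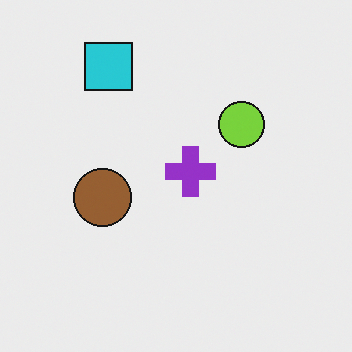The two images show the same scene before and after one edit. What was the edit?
The image was rotated 90° counter-clockwise.

The cyan square sits in the top-right of the first image and the top-left of the second — consistent with a whole-image 90° counter-clockwise rotation.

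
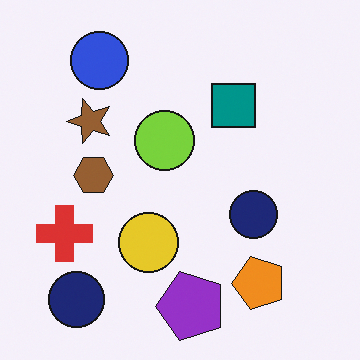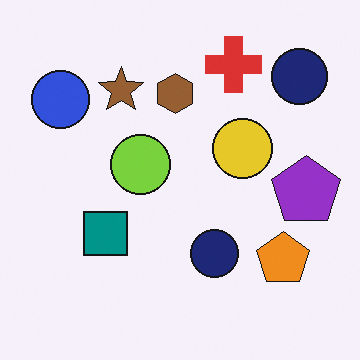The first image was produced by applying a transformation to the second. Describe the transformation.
The first image is the second transposed (reflected across the top-left ↔ bottom-right diagonal).

Shapes have swapped their row and column positions — what was in the top-right is now in the bottom-left — a diagonal reflection.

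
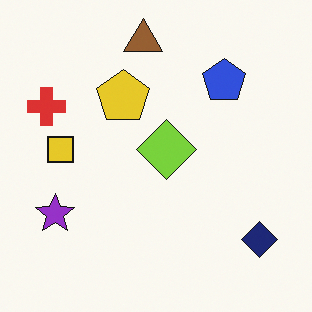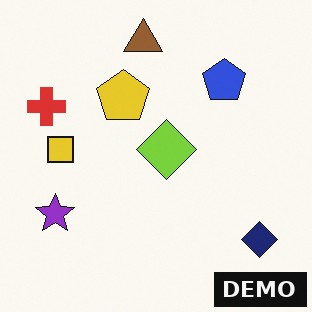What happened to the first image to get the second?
The image was watermarked with the text "DEMO" in the lower-right corner.

A dark label reading "DEMO" appears in the lower-right corner.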